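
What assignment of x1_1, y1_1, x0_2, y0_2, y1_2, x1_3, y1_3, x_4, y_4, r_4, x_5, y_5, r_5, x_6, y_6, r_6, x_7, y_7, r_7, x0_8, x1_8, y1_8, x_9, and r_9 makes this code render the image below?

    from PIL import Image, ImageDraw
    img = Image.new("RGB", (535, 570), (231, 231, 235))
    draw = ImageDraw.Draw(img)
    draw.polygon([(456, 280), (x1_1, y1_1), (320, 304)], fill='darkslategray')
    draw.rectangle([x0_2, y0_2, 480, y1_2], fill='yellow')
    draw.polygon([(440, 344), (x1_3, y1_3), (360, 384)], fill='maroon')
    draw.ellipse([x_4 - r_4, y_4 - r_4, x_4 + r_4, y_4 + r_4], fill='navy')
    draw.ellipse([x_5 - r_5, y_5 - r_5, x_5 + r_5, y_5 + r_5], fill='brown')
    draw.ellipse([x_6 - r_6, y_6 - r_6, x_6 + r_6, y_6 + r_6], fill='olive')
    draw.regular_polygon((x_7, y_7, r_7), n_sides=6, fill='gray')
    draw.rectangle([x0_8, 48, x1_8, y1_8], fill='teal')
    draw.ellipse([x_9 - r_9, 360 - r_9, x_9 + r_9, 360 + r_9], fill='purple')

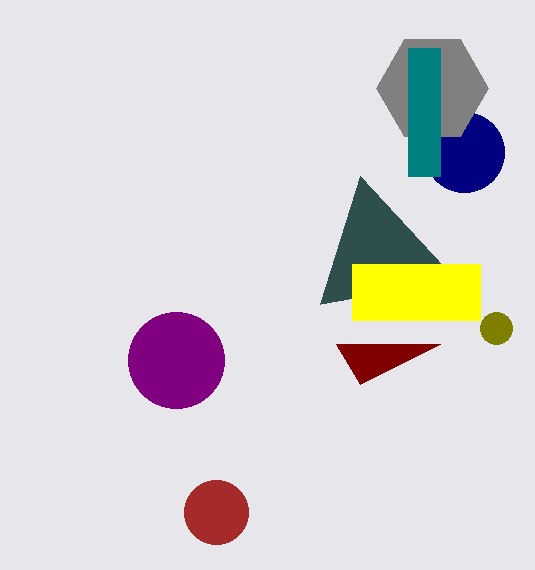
x1_1 = 360
y1_1 = 176
x0_2 = 352
y0_2 = 264
y1_2 = 320
x1_3 = 336
y1_3 = 344
x_4 = 464
y_4 = 152
r_4 = 40
x_5 = 216
y_5 = 512
r_5 = 32
x_6 = 496
y_6 = 328
r_6 = 16
x_7 = 432
y_7 = 88
r_7 = 56
x0_8 = 408
x1_8 = 440
y1_8 = 176
x_9 = 176
r_9 = 48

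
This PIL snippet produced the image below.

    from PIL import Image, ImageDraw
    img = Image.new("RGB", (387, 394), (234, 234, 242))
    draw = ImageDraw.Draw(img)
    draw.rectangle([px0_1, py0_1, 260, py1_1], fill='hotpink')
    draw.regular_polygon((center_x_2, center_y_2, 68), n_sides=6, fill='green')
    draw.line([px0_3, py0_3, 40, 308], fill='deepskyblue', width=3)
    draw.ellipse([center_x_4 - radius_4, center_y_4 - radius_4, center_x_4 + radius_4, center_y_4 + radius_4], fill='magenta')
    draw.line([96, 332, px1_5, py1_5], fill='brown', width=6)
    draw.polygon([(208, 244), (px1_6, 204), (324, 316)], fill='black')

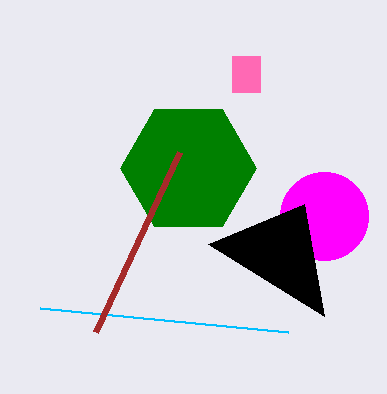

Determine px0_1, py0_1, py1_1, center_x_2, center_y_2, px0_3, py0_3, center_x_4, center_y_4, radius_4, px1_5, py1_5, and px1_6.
px0_1 = 232
py0_1 = 56
py1_1 = 92
center_x_2 = 188
center_y_2 = 168
px0_3 = 288
py0_3 = 332
center_x_4 = 324
center_y_4 = 216
radius_4 = 44
px1_5 = 180
py1_5 = 152
px1_6 = 304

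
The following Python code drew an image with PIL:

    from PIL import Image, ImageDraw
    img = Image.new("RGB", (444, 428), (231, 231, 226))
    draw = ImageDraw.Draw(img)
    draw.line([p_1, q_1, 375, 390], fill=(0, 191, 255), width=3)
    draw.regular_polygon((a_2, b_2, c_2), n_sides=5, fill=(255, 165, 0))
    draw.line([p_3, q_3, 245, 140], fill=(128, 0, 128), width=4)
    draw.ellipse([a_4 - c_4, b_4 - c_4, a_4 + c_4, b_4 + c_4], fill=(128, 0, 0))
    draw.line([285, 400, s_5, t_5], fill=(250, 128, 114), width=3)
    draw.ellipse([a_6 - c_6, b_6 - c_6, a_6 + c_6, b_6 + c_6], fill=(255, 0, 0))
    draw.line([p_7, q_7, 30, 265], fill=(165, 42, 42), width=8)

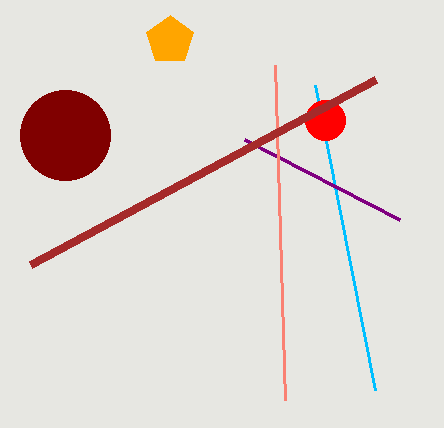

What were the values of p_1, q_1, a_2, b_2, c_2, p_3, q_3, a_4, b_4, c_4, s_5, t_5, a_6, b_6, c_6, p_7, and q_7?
p_1 = 315, q_1 = 85, a_2 = 170, b_2 = 40, c_2 = 25, p_3 = 400, q_3 = 220, a_4 = 65, b_4 = 135, c_4 = 45, s_5 = 275, t_5 = 65, a_6 = 325, b_6 = 120, c_6 = 20, p_7 = 375, q_7 = 80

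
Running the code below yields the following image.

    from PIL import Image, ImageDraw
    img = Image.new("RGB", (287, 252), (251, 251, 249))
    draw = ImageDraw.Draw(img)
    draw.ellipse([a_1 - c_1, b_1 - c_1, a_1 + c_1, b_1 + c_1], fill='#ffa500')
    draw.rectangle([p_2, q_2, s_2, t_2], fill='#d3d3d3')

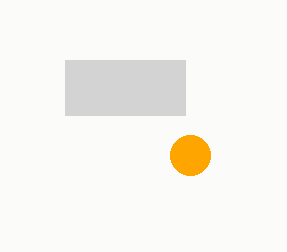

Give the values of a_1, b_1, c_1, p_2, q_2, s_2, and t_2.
a_1 = 190; b_1 = 155; c_1 = 20; p_2 = 65; q_2 = 60; s_2 = 185; t_2 = 115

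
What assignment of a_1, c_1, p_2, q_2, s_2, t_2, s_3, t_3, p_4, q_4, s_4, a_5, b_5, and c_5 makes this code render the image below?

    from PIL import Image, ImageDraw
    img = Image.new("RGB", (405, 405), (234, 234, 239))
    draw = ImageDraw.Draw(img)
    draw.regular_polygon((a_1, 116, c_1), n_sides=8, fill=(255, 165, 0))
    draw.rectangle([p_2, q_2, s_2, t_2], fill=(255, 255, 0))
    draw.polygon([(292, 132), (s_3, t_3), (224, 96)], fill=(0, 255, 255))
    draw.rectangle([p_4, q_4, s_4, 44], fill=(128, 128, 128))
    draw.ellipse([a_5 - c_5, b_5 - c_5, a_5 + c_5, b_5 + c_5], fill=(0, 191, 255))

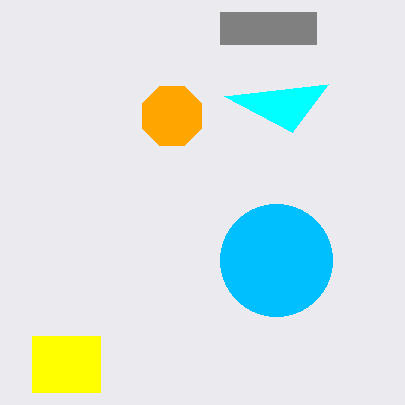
a_1 = 172, c_1 = 32, p_2 = 32, q_2 = 336, s_2 = 100, t_2 = 392, s_3 = 328, t_3 = 84, p_4 = 220, q_4 = 12, s_4 = 316, a_5 = 276, b_5 = 260, c_5 = 56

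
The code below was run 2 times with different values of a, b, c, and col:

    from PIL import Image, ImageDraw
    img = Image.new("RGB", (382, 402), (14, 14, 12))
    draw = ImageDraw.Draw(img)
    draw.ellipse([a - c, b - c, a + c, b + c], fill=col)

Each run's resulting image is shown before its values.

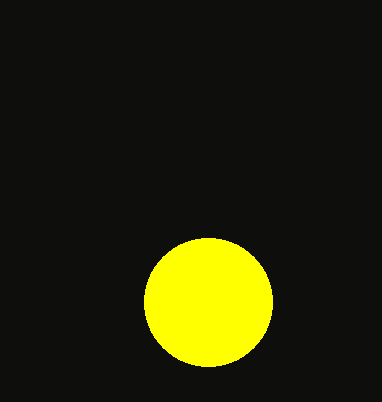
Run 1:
a = 208; b = 302; c = 64; col = 'yellow'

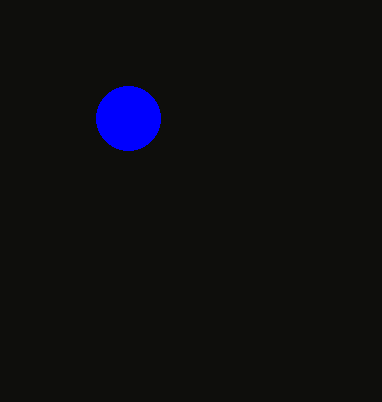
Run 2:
a = 128; b = 118; c = 32; col = 'blue'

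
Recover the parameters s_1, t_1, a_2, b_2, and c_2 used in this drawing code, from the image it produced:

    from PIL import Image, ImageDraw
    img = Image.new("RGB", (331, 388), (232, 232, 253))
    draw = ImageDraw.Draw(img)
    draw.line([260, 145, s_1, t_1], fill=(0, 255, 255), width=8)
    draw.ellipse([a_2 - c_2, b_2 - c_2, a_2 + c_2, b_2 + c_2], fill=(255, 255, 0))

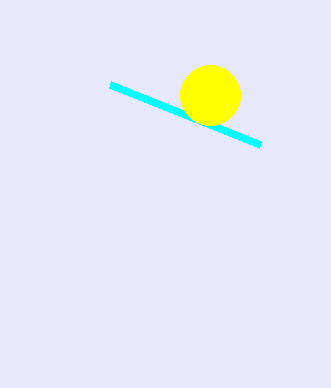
s_1 = 110, t_1 = 85, a_2 = 210, b_2 = 95, c_2 = 30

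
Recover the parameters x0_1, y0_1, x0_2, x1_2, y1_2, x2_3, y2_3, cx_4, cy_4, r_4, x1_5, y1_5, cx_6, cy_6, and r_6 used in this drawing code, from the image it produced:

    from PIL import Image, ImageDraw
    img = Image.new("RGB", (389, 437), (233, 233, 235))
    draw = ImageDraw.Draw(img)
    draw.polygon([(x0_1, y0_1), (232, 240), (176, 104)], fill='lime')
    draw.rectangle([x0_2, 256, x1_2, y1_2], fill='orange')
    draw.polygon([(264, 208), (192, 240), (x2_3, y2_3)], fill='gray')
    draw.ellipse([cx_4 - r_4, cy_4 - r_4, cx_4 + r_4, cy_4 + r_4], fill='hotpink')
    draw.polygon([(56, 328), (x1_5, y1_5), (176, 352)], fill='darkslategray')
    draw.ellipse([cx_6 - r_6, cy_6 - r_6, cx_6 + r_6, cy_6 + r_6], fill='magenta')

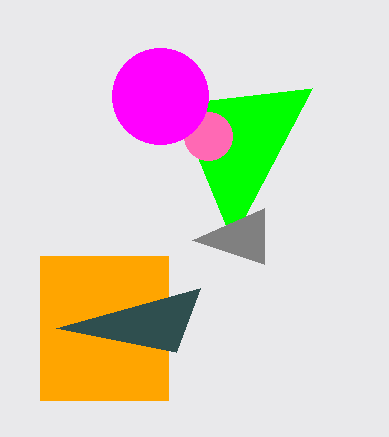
x0_1 = 312
y0_1 = 88
x0_2 = 40
x1_2 = 168
y1_2 = 400
x2_3 = 264
y2_3 = 264
cx_4 = 208
cy_4 = 136
r_4 = 24
x1_5 = 200
y1_5 = 288
cx_6 = 160
cy_6 = 96
r_6 = 48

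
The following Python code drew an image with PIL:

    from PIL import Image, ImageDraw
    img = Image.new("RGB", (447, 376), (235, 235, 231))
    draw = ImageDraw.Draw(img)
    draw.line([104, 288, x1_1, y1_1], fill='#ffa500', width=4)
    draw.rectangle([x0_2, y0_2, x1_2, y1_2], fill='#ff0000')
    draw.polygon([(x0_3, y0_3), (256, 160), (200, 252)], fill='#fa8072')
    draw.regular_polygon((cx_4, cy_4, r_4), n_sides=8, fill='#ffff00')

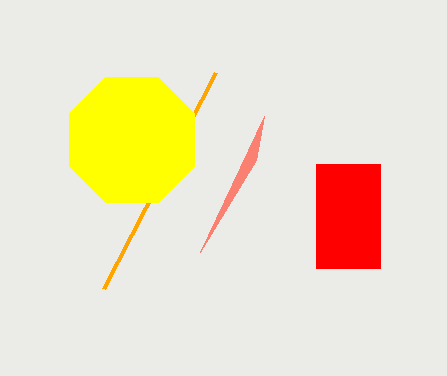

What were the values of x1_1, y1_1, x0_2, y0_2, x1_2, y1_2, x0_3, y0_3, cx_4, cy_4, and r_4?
x1_1 = 216; y1_1 = 72; x0_2 = 316; y0_2 = 164; x1_2 = 380; y1_2 = 268; x0_3 = 264; y0_3 = 116; cx_4 = 132; cy_4 = 140; r_4 = 68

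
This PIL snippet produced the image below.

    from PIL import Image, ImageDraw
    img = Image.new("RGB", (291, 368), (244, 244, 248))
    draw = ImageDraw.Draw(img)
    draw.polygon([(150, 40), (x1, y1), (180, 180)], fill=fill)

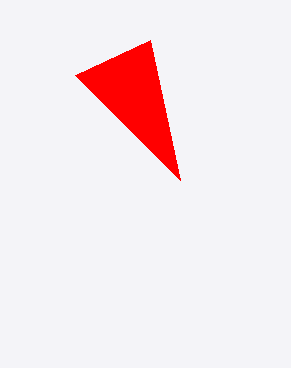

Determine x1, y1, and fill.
x1 = 75, y1 = 75, fill = 'red'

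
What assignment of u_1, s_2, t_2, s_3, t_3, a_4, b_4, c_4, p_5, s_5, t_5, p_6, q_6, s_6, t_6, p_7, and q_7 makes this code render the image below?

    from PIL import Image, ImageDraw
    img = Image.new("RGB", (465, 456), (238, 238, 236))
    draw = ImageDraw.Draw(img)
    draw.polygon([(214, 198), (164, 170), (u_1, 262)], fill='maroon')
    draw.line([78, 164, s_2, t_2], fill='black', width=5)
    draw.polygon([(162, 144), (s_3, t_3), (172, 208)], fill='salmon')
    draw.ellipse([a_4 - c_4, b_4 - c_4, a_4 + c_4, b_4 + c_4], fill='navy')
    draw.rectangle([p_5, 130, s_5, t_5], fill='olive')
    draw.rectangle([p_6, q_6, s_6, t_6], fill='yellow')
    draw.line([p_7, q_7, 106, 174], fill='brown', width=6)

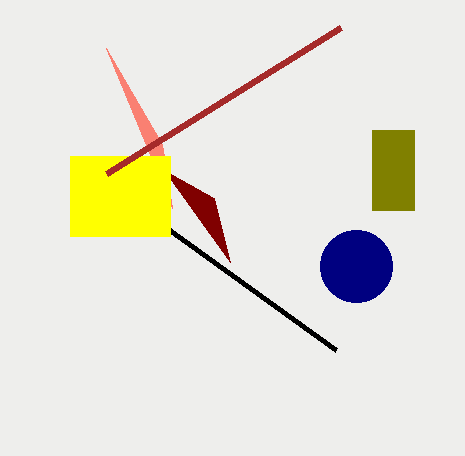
u_1 = 230; s_2 = 336; t_2 = 350; s_3 = 106; t_3 = 48; a_4 = 356; b_4 = 266; c_4 = 36; p_5 = 372; s_5 = 414; t_5 = 210; p_6 = 70; q_6 = 156; s_6 = 170; t_6 = 236; p_7 = 340; q_7 = 28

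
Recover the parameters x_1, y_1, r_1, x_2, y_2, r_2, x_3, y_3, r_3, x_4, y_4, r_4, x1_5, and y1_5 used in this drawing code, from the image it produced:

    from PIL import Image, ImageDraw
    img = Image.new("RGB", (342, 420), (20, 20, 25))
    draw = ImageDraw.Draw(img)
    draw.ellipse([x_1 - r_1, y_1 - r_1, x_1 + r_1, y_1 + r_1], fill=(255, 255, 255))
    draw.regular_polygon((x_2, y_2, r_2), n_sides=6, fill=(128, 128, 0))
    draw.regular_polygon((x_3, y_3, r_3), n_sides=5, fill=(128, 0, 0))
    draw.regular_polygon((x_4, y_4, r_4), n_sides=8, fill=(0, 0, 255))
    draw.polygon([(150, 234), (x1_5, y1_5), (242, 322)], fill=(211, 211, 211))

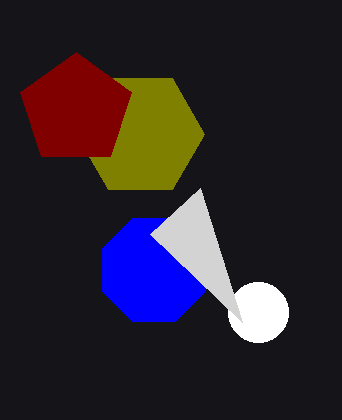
x_1 = 258; y_1 = 312; r_1 = 30; x_2 = 140; y_2 = 134; r_2 = 64; x_3 = 76; y_3 = 110; r_3 = 58; x_4 = 154; y_4 = 270; r_4 = 56; x1_5 = 200; y1_5 = 188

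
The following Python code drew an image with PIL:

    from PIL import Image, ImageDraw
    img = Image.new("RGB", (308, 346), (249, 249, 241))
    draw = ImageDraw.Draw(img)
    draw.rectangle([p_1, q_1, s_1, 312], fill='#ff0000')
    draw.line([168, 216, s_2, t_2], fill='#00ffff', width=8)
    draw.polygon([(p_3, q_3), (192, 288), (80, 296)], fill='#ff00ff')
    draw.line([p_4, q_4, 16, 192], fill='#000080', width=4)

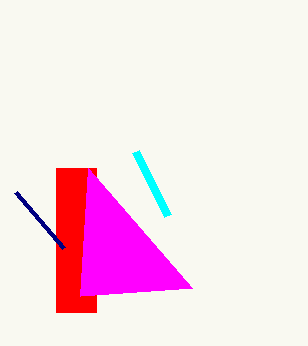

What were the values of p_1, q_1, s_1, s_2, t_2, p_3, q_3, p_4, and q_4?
p_1 = 56, q_1 = 168, s_1 = 96, s_2 = 136, t_2 = 152, p_3 = 88, q_3 = 168, p_4 = 64, q_4 = 248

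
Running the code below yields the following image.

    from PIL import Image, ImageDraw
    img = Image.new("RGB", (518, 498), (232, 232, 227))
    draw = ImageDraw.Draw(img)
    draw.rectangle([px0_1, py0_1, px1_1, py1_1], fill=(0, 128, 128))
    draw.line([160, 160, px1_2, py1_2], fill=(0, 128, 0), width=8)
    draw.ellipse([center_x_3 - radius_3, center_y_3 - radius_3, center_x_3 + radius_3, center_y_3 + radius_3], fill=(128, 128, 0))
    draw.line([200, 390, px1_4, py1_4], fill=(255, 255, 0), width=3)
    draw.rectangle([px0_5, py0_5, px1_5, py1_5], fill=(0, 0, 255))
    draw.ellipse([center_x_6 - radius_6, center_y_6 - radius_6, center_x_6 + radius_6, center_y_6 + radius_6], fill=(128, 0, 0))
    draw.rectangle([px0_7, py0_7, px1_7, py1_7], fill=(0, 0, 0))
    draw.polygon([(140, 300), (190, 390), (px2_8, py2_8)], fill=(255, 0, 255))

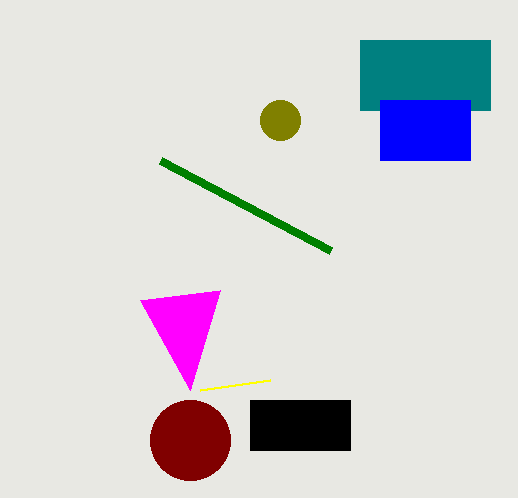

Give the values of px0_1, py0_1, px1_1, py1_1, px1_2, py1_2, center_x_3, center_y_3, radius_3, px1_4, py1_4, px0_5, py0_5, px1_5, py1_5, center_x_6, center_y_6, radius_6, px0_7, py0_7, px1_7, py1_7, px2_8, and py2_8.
px0_1 = 360, py0_1 = 40, px1_1 = 490, py1_1 = 110, px1_2 = 330, py1_2 = 250, center_x_3 = 280, center_y_3 = 120, radius_3 = 20, px1_4 = 270, py1_4 = 380, px0_5 = 380, py0_5 = 100, px1_5 = 470, py1_5 = 160, center_x_6 = 190, center_y_6 = 440, radius_6 = 40, px0_7 = 250, py0_7 = 400, px1_7 = 350, py1_7 = 450, px2_8 = 220, py2_8 = 290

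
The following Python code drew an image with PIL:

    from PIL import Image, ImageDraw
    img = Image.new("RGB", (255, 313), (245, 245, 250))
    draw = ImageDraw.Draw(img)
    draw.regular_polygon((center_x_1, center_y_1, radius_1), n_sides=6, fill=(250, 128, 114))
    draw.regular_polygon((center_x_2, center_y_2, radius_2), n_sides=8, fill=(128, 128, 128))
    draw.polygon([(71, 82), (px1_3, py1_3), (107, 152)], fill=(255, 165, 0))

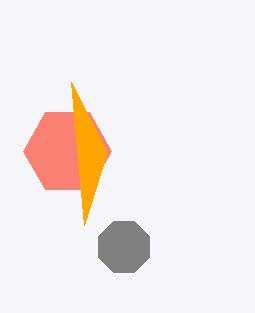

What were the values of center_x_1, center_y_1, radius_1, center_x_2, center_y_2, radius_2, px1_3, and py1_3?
center_x_1 = 67, center_y_1 = 151, radius_1 = 44, center_x_2 = 124, center_y_2 = 247, radius_2 = 28, px1_3 = 84, py1_3 = 225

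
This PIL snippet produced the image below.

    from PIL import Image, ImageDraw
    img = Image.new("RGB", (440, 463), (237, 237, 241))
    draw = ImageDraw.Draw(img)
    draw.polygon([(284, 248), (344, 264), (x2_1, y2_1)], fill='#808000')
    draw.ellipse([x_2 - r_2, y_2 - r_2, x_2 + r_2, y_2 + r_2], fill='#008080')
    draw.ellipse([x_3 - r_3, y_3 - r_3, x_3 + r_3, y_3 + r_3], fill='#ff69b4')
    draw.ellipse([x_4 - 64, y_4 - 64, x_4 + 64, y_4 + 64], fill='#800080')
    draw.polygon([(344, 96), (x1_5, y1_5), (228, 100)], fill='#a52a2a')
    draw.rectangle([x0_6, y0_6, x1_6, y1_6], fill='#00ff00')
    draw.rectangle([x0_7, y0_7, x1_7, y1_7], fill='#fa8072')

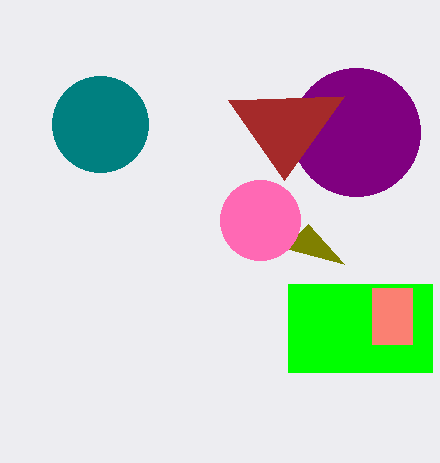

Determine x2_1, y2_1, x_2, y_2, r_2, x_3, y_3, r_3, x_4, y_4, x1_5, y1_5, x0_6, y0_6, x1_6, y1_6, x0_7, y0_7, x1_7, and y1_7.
x2_1 = 308
y2_1 = 224
x_2 = 100
y_2 = 124
r_2 = 48
x_3 = 260
y_3 = 220
r_3 = 40
x_4 = 356
y_4 = 132
x1_5 = 284
y1_5 = 180
x0_6 = 288
y0_6 = 284
x1_6 = 432
y1_6 = 372
x0_7 = 372
y0_7 = 288
x1_7 = 412
y1_7 = 344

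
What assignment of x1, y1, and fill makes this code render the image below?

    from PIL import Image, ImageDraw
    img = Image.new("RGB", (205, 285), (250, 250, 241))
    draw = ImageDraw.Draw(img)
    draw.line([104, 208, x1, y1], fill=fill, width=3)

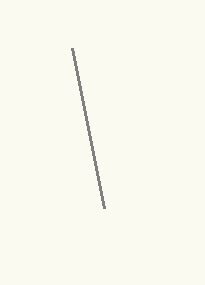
x1 = 72; y1 = 48; fill = 'gray'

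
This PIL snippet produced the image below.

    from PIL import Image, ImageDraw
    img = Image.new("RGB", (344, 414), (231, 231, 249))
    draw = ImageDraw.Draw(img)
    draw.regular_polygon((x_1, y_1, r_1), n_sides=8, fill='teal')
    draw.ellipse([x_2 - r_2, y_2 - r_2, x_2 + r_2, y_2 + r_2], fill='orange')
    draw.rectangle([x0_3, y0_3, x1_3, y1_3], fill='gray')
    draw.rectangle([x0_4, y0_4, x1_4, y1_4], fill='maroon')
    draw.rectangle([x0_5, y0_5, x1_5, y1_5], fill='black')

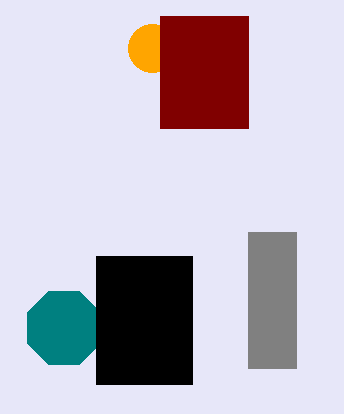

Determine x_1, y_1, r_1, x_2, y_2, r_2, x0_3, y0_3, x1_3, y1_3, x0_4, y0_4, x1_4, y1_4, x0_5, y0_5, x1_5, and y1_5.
x_1 = 64, y_1 = 328, r_1 = 40, x_2 = 152, y_2 = 48, r_2 = 24, x0_3 = 248, y0_3 = 232, x1_3 = 296, y1_3 = 368, x0_4 = 160, y0_4 = 16, x1_4 = 248, y1_4 = 128, x0_5 = 96, y0_5 = 256, x1_5 = 192, y1_5 = 384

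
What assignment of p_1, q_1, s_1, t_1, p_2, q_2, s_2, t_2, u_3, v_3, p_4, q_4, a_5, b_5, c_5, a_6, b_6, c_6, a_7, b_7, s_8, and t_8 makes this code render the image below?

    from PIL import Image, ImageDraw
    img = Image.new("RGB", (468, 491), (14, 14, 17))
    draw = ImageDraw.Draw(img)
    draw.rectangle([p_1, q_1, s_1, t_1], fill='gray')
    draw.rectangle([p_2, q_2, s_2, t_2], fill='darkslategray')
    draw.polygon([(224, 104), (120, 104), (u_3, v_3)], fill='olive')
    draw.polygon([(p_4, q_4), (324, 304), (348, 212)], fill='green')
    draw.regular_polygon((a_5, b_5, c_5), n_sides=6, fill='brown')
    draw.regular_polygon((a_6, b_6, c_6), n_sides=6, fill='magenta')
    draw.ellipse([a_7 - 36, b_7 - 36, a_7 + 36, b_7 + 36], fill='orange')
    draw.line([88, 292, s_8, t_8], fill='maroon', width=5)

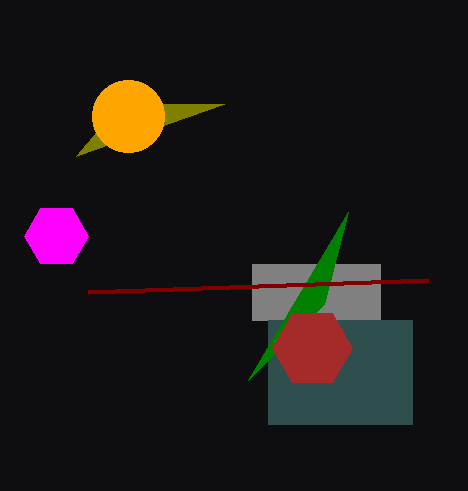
p_1 = 252
q_1 = 264
s_1 = 380
t_1 = 320
p_2 = 268
q_2 = 320
s_2 = 412
t_2 = 424
u_3 = 76
v_3 = 156
p_4 = 248
q_4 = 380
a_5 = 312
b_5 = 348
c_5 = 40
a_6 = 56
b_6 = 236
c_6 = 32
a_7 = 128
b_7 = 116
s_8 = 428
t_8 = 280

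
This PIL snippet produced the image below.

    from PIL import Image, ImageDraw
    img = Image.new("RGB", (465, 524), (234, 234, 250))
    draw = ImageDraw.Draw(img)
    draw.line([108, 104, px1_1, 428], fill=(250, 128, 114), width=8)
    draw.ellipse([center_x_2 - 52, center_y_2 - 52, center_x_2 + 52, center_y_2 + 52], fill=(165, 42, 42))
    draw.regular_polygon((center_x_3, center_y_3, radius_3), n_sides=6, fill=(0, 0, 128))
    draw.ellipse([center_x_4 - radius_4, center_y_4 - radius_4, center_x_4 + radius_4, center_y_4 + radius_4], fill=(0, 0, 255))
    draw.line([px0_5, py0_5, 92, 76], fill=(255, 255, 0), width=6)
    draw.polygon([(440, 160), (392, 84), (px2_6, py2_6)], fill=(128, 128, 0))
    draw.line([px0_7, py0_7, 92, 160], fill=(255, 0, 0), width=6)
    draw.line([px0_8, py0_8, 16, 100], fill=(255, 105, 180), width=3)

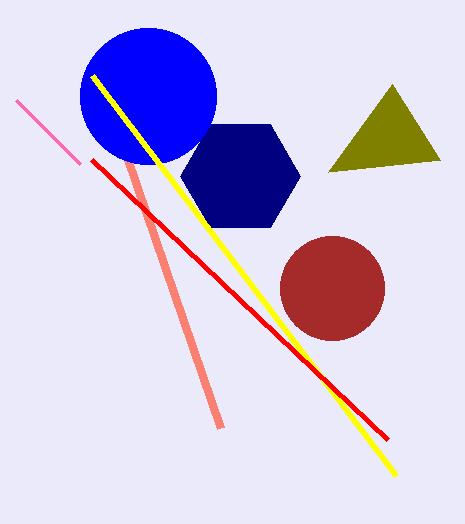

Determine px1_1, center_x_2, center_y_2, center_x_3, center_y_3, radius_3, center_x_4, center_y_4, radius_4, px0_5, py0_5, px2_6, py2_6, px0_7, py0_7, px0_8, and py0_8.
px1_1 = 220
center_x_2 = 332
center_y_2 = 288
center_x_3 = 240
center_y_3 = 176
radius_3 = 60
center_x_4 = 148
center_y_4 = 96
radius_4 = 68
px0_5 = 396
py0_5 = 476
px2_6 = 328
py2_6 = 172
px0_7 = 388
py0_7 = 440
px0_8 = 80
py0_8 = 164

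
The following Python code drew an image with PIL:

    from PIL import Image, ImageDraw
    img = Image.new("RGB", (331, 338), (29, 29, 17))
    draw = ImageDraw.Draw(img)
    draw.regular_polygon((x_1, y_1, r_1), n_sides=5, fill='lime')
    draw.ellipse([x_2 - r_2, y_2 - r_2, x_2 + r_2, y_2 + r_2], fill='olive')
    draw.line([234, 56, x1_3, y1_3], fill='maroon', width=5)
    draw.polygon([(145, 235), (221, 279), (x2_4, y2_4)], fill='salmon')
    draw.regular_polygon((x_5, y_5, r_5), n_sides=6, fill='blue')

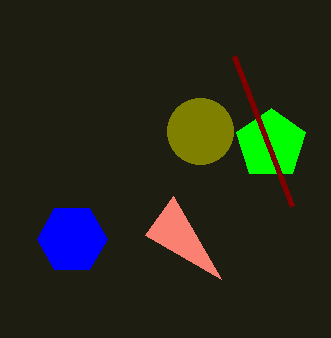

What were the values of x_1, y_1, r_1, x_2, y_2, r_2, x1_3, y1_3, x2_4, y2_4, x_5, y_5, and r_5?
x_1 = 271; y_1 = 144; r_1 = 36; x_2 = 200; y_2 = 131; r_2 = 33; x1_3 = 292; y1_3 = 206; x2_4 = 173; y2_4 = 196; x_5 = 72; y_5 = 239; r_5 = 35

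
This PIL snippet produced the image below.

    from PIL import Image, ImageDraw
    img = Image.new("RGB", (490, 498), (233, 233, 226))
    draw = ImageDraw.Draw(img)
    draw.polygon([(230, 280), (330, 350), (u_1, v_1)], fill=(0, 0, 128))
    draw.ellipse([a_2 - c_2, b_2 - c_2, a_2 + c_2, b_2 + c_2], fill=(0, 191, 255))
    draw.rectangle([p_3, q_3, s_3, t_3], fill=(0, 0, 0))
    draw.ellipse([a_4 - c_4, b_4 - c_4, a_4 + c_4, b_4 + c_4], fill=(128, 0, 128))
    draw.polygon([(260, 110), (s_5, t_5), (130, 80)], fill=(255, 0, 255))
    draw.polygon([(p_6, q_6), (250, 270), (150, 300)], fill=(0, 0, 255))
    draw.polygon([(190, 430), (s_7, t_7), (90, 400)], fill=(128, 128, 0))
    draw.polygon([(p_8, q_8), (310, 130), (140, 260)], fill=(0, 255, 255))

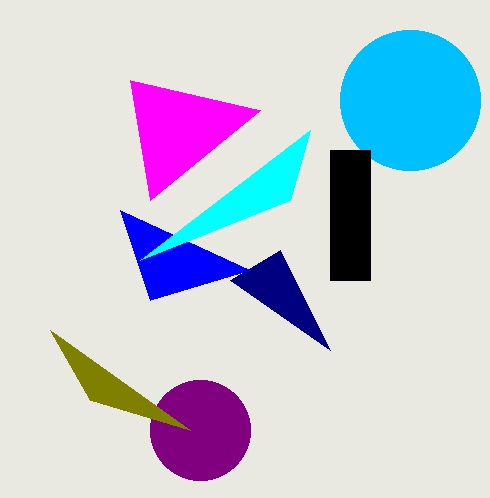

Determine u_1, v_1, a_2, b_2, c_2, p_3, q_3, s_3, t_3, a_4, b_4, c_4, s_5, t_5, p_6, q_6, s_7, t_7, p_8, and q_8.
u_1 = 280
v_1 = 250
a_2 = 410
b_2 = 100
c_2 = 70
p_3 = 330
q_3 = 150
s_3 = 370
t_3 = 280
a_4 = 200
b_4 = 430
c_4 = 50
s_5 = 150
t_5 = 200
p_6 = 120
q_6 = 210
s_7 = 50
t_7 = 330
p_8 = 290
q_8 = 200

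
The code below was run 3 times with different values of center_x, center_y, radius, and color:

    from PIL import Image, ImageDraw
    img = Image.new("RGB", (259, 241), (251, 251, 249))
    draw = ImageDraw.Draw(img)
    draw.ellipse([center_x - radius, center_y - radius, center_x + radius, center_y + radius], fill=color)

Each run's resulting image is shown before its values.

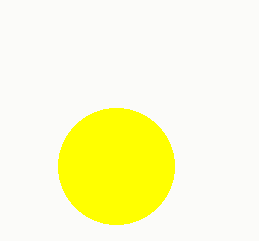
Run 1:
center_x = 116; center_y = 166; radius = 58; color = 'yellow'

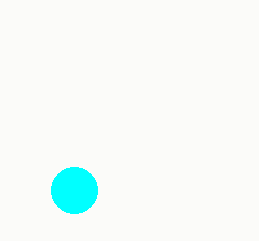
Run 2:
center_x = 74, center_y = 190, radius = 23, color = 'cyan'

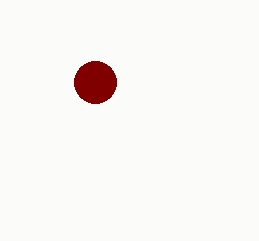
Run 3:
center_x = 95; center_y = 82; radius = 21; color = 'maroon'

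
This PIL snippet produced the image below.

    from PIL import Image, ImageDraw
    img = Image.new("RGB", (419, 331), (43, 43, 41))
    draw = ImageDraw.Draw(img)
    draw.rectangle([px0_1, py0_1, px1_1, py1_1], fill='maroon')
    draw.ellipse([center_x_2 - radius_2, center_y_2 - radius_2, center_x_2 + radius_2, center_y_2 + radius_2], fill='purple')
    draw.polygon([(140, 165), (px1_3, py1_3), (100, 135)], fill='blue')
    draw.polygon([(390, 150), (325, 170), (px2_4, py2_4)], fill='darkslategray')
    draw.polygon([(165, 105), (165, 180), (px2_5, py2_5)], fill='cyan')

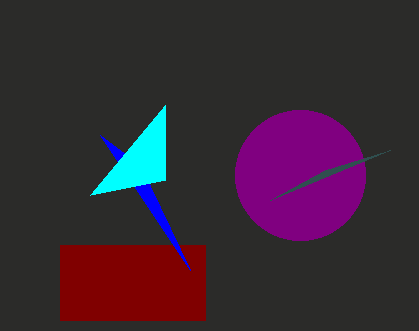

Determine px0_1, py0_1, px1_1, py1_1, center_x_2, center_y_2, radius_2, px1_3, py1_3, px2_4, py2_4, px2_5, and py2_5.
px0_1 = 60; py0_1 = 245; px1_1 = 205; py1_1 = 320; center_x_2 = 300; center_y_2 = 175; radius_2 = 65; px1_3 = 190; py1_3 = 270; px2_4 = 270; py2_4 = 200; px2_5 = 90; py2_5 = 195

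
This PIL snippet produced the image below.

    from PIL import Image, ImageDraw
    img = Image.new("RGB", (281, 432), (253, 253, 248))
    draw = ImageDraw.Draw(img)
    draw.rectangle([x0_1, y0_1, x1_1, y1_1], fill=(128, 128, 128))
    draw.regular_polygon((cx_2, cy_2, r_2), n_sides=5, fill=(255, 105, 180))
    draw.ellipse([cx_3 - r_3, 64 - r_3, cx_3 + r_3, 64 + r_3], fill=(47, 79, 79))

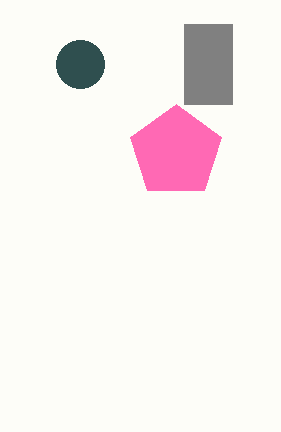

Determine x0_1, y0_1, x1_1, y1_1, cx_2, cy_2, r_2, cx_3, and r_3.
x0_1 = 184; y0_1 = 24; x1_1 = 232; y1_1 = 104; cx_2 = 176; cy_2 = 152; r_2 = 48; cx_3 = 80; r_3 = 24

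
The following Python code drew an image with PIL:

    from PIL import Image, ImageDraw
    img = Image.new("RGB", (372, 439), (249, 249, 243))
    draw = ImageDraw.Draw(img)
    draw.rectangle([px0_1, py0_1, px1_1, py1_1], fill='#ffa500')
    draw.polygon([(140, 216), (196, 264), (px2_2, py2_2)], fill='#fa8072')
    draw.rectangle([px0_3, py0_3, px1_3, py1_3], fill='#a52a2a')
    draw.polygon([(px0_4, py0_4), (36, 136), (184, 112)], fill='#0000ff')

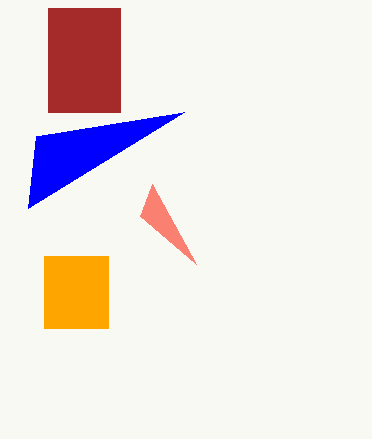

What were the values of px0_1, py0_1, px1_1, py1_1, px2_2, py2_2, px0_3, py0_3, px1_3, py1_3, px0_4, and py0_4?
px0_1 = 44; py0_1 = 256; px1_1 = 108; py1_1 = 328; px2_2 = 152; py2_2 = 184; px0_3 = 48; py0_3 = 8; px1_3 = 120; py1_3 = 112; px0_4 = 28; py0_4 = 208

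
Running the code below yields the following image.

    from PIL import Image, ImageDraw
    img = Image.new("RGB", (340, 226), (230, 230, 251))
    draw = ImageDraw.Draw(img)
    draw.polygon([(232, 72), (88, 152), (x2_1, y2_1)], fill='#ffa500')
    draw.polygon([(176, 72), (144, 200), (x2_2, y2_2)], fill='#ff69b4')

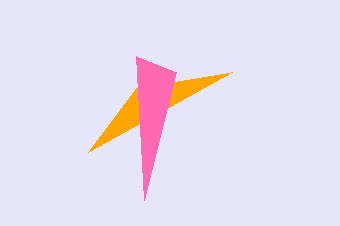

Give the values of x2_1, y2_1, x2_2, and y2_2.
x2_1 = 136; y2_1 = 88; x2_2 = 136; y2_2 = 56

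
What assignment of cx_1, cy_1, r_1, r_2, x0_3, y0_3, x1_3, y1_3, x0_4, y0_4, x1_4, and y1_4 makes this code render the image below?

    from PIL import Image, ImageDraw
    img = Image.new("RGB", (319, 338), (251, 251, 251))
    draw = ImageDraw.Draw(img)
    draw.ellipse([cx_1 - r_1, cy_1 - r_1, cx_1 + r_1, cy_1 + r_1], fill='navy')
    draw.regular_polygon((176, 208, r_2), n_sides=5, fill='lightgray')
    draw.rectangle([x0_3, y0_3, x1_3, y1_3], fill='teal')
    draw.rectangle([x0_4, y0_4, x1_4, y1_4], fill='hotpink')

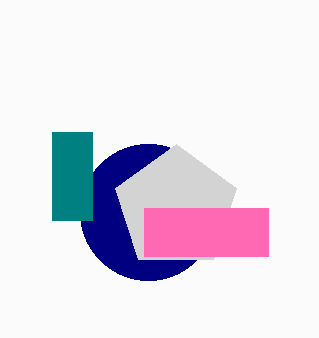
cx_1 = 148, cy_1 = 212, r_1 = 68, r_2 = 64, x0_3 = 52, y0_3 = 132, x1_3 = 92, y1_3 = 220, x0_4 = 144, y0_4 = 208, x1_4 = 268, y1_4 = 256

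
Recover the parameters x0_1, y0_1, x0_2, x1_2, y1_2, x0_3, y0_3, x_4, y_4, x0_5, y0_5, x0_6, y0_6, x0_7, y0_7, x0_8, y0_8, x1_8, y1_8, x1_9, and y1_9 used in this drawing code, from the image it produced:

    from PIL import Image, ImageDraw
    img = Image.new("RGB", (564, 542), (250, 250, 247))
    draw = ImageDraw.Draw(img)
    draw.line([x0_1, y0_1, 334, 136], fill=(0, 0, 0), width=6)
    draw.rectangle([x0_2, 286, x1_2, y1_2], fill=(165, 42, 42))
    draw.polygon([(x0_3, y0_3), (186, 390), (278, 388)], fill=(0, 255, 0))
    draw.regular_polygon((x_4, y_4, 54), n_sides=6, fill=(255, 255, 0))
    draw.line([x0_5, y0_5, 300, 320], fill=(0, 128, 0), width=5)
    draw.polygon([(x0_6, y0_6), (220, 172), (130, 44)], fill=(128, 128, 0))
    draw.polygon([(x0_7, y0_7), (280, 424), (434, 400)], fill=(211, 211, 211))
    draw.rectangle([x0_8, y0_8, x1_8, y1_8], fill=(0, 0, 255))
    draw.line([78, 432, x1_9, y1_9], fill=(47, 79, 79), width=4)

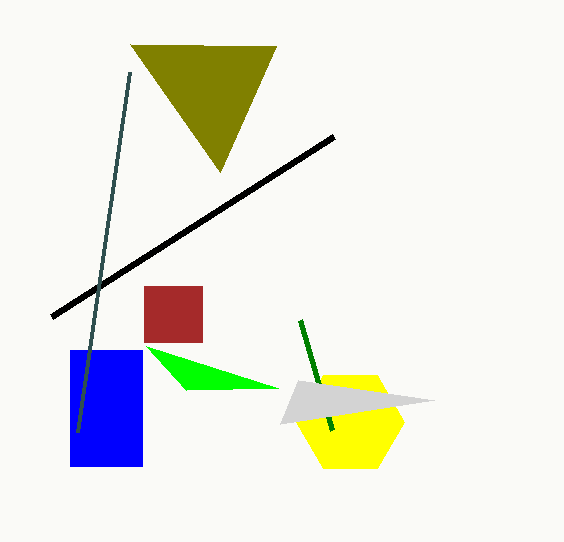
x0_1 = 52
y0_1 = 316
x0_2 = 144
x1_2 = 202
y1_2 = 342
x0_3 = 146
y0_3 = 346
x_4 = 350
y_4 = 422
x0_5 = 332
y0_5 = 430
x0_6 = 276
y0_6 = 46
x0_7 = 298
y0_7 = 380
x0_8 = 70
y0_8 = 350
x1_8 = 142
y1_8 = 466
x1_9 = 130
y1_9 = 72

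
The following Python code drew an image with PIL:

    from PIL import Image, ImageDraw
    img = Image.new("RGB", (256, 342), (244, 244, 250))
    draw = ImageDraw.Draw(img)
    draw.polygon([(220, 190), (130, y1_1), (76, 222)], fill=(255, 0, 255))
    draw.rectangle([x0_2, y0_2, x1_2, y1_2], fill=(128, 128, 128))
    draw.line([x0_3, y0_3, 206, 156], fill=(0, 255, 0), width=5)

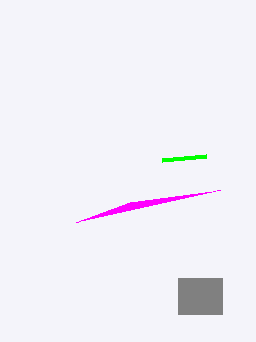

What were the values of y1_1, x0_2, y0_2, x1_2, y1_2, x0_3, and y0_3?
y1_1 = 202; x0_2 = 178; y0_2 = 278; x1_2 = 222; y1_2 = 314; x0_3 = 162; y0_3 = 160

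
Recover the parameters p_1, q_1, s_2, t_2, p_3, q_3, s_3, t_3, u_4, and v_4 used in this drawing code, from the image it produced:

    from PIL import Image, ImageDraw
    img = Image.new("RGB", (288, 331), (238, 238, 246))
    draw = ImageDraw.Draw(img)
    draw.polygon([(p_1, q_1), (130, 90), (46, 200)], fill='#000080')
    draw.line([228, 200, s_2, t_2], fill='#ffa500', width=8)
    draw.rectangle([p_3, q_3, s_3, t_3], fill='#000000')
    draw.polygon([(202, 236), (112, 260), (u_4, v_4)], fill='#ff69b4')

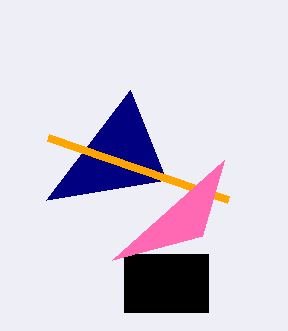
p_1 = 166; q_1 = 180; s_2 = 48; t_2 = 138; p_3 = 124; q_3 = 254; s_3 = 208; t_3 = 312; u_4 = 224; v_4 = 160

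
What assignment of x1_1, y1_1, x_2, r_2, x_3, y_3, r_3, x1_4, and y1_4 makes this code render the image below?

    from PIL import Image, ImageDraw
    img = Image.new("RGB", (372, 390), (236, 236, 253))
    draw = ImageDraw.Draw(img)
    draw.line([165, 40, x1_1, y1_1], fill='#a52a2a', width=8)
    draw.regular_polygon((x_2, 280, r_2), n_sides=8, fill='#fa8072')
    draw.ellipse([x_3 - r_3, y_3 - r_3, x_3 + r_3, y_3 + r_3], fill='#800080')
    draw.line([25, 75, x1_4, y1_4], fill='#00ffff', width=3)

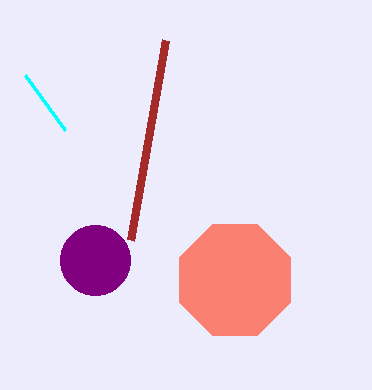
x1_1 = 130; y1_1 = 240; x_2 = 235; r_2 = 60; x_3 = 95; y_3 = 260; r_3 = 35; x1_4 = 65; y1_4 = 130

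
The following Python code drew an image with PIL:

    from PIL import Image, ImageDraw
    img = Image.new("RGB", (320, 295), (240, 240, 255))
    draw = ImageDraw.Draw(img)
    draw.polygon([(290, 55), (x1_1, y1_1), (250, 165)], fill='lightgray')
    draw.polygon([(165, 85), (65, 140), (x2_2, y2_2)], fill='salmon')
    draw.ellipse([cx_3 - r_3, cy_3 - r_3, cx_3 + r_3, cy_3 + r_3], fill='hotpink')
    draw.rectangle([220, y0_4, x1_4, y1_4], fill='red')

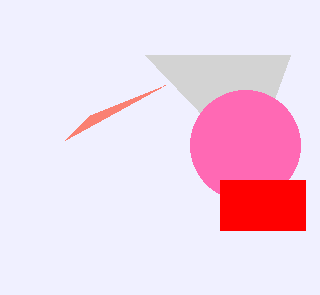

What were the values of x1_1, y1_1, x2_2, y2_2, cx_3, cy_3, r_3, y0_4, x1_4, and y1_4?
x1_1 = 145
y1_1 = 55
x2_2 = 90
y2_2 = 115
cx_3 = 245
cy_3 = 145
r_3 = 55
y0_4 = 180
x1_4 = 305
y1_4 = 230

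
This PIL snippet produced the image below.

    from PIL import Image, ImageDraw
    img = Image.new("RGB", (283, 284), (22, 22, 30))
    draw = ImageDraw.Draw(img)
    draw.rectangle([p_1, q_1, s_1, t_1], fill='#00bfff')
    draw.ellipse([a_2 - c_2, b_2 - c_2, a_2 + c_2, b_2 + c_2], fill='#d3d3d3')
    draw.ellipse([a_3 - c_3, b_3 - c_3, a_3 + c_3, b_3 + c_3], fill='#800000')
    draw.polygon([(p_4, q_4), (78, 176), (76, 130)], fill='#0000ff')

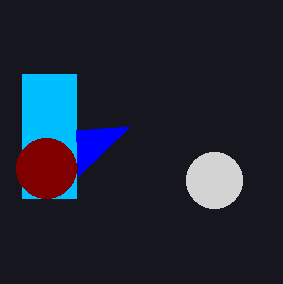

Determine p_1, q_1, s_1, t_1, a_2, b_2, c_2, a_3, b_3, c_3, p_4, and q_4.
p_1 = 22, q_1 = 74, s_1 = 76, t_1 = 198, a_2 = 214, b_2 = 180, c_2 = 28, a_3 = 46, b_3 = 168, c_3 = 30, p_4 = 130, q_4 = 126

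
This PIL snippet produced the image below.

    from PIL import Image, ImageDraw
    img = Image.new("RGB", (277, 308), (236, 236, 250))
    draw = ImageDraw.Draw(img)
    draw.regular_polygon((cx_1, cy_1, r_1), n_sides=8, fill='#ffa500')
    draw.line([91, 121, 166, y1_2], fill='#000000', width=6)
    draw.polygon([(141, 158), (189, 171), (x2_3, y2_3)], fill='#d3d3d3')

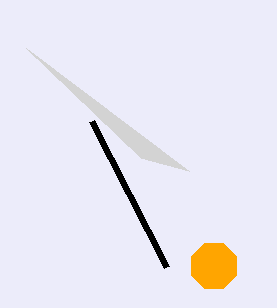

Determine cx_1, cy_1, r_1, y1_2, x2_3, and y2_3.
cx_1 = 214, cy_1 = 266, r_1 = 24, y1_2 = 267, x2_3 = 26, y2_3 = 48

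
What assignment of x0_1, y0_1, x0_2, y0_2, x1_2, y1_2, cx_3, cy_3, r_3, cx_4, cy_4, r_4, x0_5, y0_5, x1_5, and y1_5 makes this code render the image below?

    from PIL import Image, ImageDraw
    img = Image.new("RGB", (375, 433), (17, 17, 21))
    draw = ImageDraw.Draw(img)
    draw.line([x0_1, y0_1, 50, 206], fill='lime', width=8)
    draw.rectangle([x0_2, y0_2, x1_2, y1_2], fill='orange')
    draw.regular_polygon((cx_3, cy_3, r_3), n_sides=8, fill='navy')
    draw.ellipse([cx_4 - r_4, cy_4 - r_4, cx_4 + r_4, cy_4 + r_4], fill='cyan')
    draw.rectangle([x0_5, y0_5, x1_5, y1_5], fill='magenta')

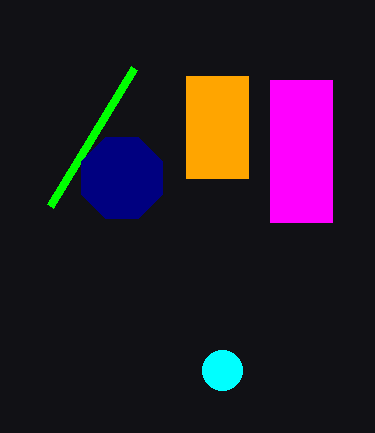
x0_1 = 134
y0_1 = 68
x0_2 = 186
y0_2 = 76
x1_2 = 248
y1_2 = 178
cx_3 = 122
cy_3 = 178
r_3 = 44
cx_4 = 222
cy_4 = 370
r_4 = 20
x0_5 = 270
y0_5 = 80
x1_5 = 332
y1_5 = 222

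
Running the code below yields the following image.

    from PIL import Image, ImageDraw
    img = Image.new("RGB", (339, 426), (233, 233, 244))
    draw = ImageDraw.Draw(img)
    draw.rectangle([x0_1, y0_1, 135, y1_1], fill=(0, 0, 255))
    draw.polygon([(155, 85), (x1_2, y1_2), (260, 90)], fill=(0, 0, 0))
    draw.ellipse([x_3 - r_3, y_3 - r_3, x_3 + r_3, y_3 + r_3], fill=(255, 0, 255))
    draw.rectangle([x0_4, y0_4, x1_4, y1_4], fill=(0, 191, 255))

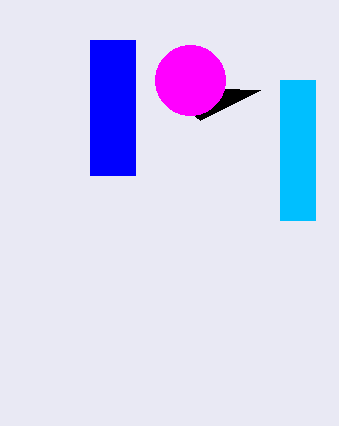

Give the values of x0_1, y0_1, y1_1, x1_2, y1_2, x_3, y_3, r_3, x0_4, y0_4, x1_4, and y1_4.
x0_1 = 90; y0_1 = 40; y1_1 = 175; x1_2 = 200; y1_2 = 120; x_3 = 190; y_3 = 80; r_3 = 35; x0_4 = 280; y0_4 = 80; x1_4 = 315; y1_4 = 220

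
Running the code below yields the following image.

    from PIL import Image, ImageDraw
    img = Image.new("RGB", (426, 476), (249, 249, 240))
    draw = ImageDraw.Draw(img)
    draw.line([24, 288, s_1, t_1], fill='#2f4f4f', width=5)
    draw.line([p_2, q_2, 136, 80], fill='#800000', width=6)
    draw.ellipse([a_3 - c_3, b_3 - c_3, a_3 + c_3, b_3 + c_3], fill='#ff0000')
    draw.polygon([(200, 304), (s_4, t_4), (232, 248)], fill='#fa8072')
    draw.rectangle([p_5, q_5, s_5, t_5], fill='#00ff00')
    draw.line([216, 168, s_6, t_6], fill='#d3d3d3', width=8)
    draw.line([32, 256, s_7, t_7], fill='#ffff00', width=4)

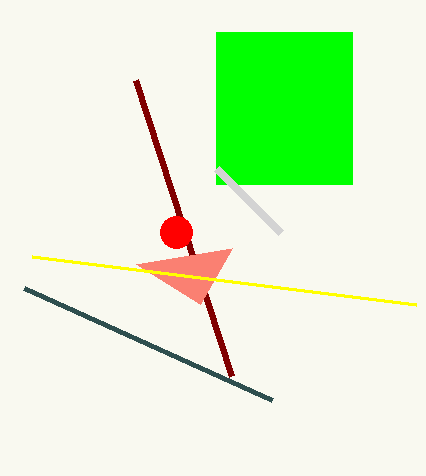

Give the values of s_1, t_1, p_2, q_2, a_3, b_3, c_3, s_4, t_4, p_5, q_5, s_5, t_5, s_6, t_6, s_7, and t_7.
s_1 = 272; t_1 = 400; p_2 = 232; q_2 = 376; a_3 = 176; b_3 = 232; c_3 = 16; s_4 = 136; t_4 = 264; p_5 = 216; q_5 = 32; s_5 = 352; t_5 = 184; s_6 = 280; t_6 = 232; s_7 = 416; t_7 = 304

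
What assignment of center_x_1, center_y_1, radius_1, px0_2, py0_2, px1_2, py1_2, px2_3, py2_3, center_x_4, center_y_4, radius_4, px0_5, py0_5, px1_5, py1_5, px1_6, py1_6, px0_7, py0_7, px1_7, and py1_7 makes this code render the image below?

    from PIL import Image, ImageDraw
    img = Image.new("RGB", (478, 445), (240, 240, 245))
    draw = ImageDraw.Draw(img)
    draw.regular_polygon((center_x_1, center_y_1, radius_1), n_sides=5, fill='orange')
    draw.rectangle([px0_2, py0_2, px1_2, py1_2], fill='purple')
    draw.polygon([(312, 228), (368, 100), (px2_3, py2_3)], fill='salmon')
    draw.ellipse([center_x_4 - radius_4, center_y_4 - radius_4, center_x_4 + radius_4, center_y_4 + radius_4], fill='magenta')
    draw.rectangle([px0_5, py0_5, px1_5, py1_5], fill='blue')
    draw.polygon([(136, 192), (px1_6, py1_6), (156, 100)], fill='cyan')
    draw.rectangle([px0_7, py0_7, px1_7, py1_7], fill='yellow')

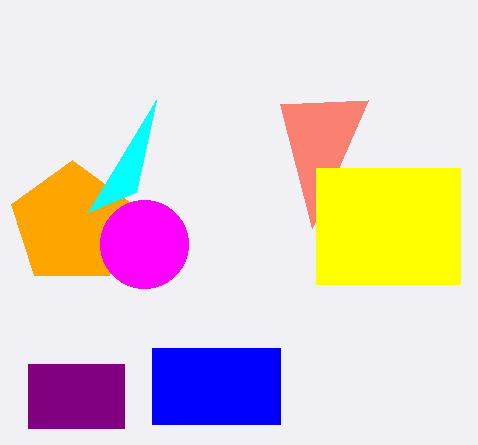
center_x_1 = 72; center_y_1 = 224; radius_1 = 64; px0_2 = 28; py0_2 = 364; px1_2 = 124; py1_2 = 428; px2_3 = 280; py2_3 = 104; center_x_4 = 144; center_y_4 = 244; radius_4 = 44; px0_5 = 152; py0_5 = 348; px1_5 = 280; py1_5 = 424; px1_6 = 88; py1_6 = 212; px0_7 = 316; py0_7 = 168; px1_7 = 460; py1_7 = 284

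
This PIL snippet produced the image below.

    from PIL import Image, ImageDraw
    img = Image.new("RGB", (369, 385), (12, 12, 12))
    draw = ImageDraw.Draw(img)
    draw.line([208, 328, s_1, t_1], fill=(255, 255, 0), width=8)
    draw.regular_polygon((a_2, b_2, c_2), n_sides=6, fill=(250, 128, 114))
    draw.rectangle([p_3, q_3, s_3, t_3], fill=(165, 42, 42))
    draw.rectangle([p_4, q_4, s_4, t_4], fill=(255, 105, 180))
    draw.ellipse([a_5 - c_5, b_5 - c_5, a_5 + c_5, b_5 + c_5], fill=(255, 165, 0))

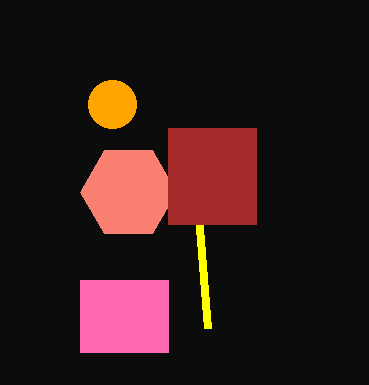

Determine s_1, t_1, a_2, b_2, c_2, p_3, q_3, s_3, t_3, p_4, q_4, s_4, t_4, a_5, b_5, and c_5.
s_1 = 192
t_1 = 128
a_2 = 128
b_2 = 192
c_2 = 48
p_3 = 168
q_3 = 128
s_3 = 256
t_3 = 224
p_4 = 80
q_4 = 280
s_4 = 168
t_4 = 352
a_5 = 112
b_5 = 104
c_5 = 24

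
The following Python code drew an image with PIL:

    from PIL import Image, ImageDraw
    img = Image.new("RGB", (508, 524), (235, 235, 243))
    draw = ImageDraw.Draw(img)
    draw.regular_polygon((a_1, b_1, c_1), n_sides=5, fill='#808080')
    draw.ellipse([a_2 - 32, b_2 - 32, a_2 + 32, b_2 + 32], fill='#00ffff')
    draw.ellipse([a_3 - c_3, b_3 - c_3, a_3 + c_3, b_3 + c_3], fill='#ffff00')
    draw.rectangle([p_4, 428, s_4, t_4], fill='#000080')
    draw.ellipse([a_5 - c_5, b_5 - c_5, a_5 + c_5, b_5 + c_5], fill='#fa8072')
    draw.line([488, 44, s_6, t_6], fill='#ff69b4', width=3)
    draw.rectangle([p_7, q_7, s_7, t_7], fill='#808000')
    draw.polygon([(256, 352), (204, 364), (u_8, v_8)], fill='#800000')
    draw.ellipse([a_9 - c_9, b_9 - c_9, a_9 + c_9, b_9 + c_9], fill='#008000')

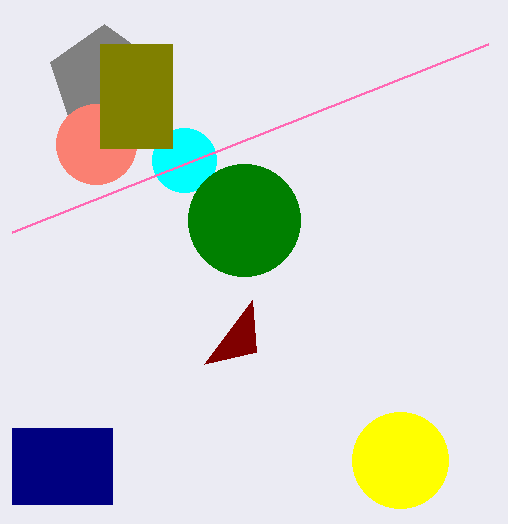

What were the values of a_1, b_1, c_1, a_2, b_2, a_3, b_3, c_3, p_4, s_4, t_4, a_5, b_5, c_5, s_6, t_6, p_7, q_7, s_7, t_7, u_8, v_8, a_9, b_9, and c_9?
a_1 = 104, b_1 = 80, c_1 = 56, a_2 = 184, b_2 = 160, a_3 = 400, b_3 = 460, c_3 = 48, p_4 = 12, s_4 = 112, t_4 = 504, a_5 = 96, b_5 = 144, c_5 = 40, s_6 = 12, t_6 = 232, p_7 = 100, q_7 = 44, s_7 = 172, t_7 = 148, u_8 = 252, v_8 = 300, a_9 = 244, b_9 = 220, c_9 = 56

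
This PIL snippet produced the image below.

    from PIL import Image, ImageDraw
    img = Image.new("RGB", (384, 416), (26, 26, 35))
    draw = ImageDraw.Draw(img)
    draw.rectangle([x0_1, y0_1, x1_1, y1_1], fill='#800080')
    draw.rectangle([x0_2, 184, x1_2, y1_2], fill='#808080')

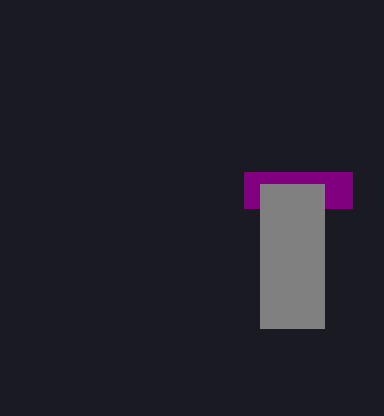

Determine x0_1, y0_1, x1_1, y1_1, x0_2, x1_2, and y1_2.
x0_1 = 244; y0_1 = 172; x1_1 = 352; y1_1 = 208; x0_2 = 260; x1_2 = 324; y1_2 = 328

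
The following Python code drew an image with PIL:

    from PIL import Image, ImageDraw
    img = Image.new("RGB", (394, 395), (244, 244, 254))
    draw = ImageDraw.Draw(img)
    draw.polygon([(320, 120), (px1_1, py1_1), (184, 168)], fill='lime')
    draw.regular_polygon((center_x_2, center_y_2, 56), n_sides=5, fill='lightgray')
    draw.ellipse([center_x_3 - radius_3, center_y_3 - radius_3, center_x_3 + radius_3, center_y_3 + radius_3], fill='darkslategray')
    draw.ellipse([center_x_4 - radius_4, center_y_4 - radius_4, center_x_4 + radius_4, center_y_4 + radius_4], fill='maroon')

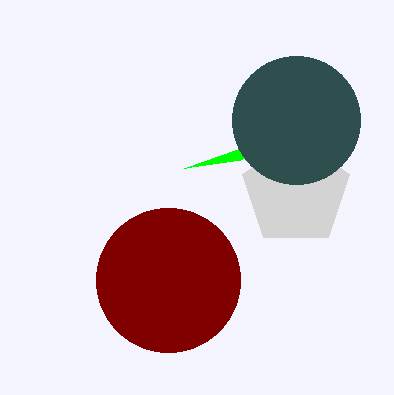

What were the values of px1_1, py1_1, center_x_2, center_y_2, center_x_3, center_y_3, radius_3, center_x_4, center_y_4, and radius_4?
px1_1 = 240; py1_1 = 160; center_x_2 = 296; center_y_2 = 192; center_x_3 = 296; center_y_3 = 120; radius_3 = 64; center_x_4 = 168; center_y_4 = 280; radius_4 = 72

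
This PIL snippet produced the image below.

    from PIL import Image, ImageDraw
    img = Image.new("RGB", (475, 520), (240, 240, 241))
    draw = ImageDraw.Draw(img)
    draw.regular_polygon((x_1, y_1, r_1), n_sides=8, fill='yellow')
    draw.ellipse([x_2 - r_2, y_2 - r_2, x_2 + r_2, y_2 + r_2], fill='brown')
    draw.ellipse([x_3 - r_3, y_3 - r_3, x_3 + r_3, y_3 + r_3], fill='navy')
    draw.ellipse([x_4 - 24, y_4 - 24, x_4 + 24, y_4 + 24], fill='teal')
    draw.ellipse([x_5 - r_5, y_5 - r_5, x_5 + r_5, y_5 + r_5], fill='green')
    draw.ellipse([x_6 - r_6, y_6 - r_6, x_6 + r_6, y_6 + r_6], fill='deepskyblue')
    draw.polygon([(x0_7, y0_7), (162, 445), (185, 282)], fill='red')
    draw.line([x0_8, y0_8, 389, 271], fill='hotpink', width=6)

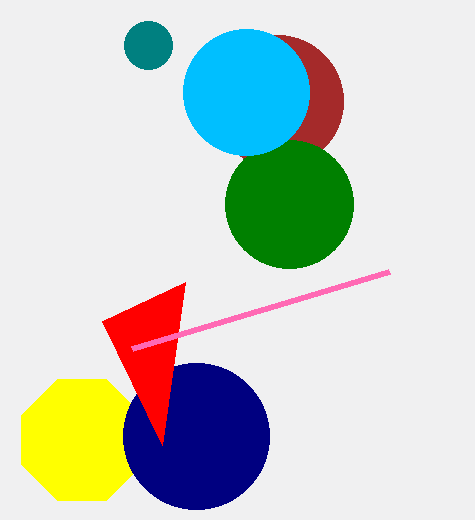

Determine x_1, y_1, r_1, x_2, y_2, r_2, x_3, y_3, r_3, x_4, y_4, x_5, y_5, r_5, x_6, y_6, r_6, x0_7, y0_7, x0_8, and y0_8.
x_1 = 82, y_1 = 440, r_1 = 65, x_2 = 277, y_2 = 101, r_2 = 66, x_3 = 196, y_3 = 436, r_3 = 73, x_4 = 148, y_4 = 45, x_5 = 289, y_5 = 204, r_5 = 64, x_6 = 246, y_6 = 92, r_6 = 63, x0_7 = 102, y0_7 = 321, x0_8 = 132, y0_8 = 348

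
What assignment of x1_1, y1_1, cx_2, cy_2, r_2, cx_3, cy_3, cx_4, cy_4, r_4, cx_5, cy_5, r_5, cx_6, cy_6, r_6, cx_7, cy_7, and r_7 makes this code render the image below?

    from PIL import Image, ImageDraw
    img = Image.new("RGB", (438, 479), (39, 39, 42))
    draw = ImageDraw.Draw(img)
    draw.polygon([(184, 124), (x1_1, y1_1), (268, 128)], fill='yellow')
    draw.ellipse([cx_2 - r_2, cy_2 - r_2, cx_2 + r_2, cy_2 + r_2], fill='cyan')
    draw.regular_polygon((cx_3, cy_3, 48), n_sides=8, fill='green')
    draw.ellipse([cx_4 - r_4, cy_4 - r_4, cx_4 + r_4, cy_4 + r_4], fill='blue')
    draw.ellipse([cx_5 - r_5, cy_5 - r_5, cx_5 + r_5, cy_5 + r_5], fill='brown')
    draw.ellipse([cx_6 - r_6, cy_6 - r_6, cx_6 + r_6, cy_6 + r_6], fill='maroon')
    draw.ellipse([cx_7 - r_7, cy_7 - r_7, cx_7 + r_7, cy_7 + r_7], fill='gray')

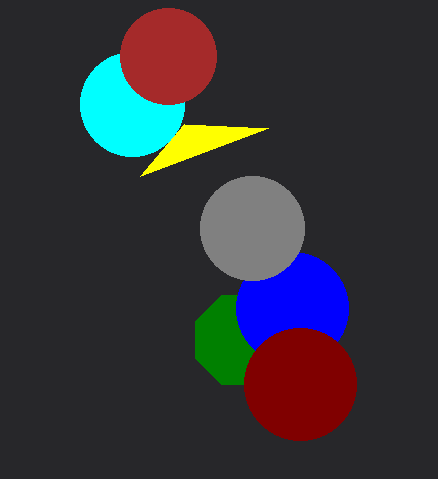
x1_1 = 140, y1_1 = 176, cx_2 = 132, cy_2 = 104, r_2 = 52, cx_3 = 240, cy_3 = 340, cx_4 = 292, cy_4 = 308, r_4 = 56, cx_5 = 168, cy_5 = 56, r_5 = 48, cx_6 = 300, cy_6 = 384, r_6 = 56, cx_7 = 252, cy_7 = 228, r_7 = 52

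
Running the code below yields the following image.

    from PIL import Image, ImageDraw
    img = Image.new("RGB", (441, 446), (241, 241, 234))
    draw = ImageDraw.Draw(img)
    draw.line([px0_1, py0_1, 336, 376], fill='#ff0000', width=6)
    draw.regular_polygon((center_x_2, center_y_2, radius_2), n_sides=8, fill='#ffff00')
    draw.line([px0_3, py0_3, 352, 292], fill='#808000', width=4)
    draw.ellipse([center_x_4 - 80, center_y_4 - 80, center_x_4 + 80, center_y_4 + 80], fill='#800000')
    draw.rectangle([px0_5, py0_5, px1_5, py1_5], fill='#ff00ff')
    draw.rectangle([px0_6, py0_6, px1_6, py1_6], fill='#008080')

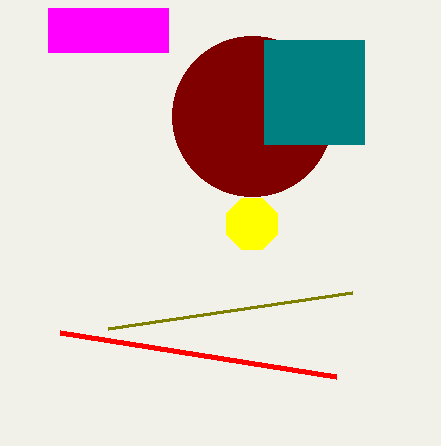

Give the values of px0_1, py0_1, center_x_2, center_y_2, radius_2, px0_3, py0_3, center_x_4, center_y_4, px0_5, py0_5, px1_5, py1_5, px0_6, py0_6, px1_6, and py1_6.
px0_1 = 60, py0_1 = 332, center_x_2 = 252, center_y_2 = 224, radius_2 = 28, px0_3 = 108, py0_3 = 328, center_x_4 = 252, center_y_4 = 116, px0_5 = 48, py0_5 = 8, px1_5 = 168, py1_5 = 52, px0_6 = 264, py0_6 = 40, px1_6 = 364, py1_6 = 144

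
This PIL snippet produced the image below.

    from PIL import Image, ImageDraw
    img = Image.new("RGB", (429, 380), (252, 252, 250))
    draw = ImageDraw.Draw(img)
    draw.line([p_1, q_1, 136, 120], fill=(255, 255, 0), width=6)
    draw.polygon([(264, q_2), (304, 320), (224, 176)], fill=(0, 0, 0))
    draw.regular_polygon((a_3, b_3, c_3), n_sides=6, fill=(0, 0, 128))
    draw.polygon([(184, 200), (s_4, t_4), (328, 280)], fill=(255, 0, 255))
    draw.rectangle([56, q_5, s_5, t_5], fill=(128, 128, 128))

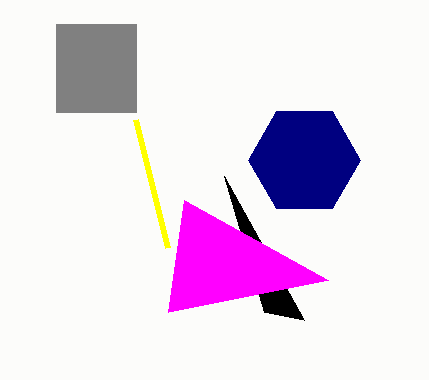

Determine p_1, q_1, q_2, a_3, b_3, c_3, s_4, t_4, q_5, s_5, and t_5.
p_1 = 168; q_1 = 248; q_2 = 312; a_3 = 304; b_3 = 160; c_3 = 56; s_4 = 168; t_4 = 312; q_5 = 24; s_5 = 136; t_5 = 112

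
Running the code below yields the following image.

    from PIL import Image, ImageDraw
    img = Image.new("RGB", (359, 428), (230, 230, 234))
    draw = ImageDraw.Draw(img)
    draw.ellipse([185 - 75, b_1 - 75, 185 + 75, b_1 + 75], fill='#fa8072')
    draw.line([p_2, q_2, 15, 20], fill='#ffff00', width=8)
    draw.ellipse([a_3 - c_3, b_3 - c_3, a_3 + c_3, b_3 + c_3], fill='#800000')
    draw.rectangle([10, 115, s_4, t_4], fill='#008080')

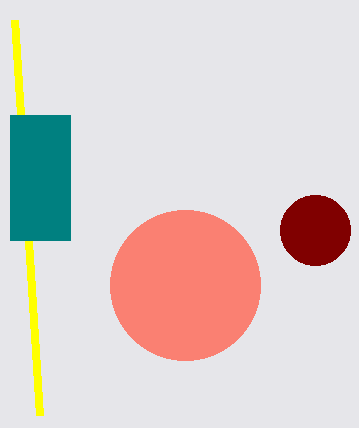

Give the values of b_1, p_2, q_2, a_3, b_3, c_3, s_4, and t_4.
b_1 = 285
p_2 = 40
q_2 = 415
a_3 = 315
b_3 = 230
c_3 = 35
s_4 = 70
t_4 = 240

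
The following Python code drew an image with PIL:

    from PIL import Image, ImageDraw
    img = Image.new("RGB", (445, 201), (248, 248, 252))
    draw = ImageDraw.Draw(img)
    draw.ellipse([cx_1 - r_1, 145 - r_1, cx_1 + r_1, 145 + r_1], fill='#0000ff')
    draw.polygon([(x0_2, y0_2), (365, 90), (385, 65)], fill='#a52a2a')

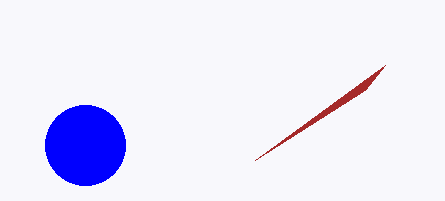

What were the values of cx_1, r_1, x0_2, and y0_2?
cx_1 = 85, r_1 = 40, x0_2 = 255, y0_2 = 160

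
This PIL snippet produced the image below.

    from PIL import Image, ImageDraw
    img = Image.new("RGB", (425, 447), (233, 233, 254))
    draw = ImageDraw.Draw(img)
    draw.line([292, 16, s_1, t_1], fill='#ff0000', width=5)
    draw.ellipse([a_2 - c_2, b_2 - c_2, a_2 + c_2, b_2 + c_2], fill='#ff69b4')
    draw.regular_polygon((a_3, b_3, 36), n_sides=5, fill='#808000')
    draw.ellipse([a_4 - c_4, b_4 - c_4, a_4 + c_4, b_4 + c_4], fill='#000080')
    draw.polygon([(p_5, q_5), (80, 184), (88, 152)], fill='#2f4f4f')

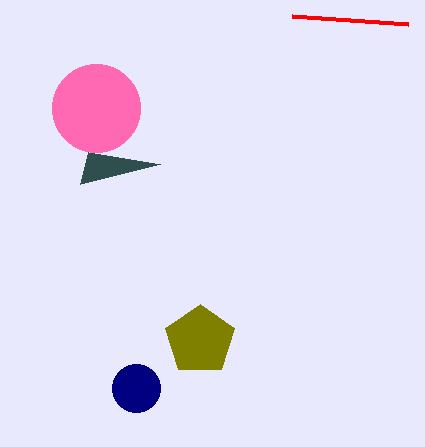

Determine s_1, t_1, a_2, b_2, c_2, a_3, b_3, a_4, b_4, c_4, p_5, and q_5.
s_1 = 408
t_1 = 24
a_2 = 96
b_2 = 108
c_2 = 44
a_3 = 200
b_3 = 340
a_4 = 136
b_4 = 388
c_4 = 24
p_5 = 160
q_5 = 164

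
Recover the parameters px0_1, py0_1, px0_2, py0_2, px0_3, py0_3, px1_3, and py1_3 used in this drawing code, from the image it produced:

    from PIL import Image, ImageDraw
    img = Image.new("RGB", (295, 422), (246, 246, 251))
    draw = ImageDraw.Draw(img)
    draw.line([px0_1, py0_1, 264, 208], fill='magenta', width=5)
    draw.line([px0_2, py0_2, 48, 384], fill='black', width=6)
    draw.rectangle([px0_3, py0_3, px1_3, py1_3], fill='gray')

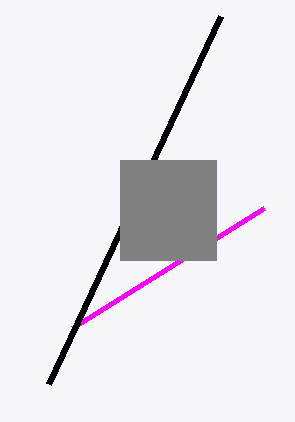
px0_1 = 72; py0_1 = 328; px0_2 = 220; py0_2 = 16; px0_3 = 120; py0_3 = 160; px1_3 = 216; py1_3 = 260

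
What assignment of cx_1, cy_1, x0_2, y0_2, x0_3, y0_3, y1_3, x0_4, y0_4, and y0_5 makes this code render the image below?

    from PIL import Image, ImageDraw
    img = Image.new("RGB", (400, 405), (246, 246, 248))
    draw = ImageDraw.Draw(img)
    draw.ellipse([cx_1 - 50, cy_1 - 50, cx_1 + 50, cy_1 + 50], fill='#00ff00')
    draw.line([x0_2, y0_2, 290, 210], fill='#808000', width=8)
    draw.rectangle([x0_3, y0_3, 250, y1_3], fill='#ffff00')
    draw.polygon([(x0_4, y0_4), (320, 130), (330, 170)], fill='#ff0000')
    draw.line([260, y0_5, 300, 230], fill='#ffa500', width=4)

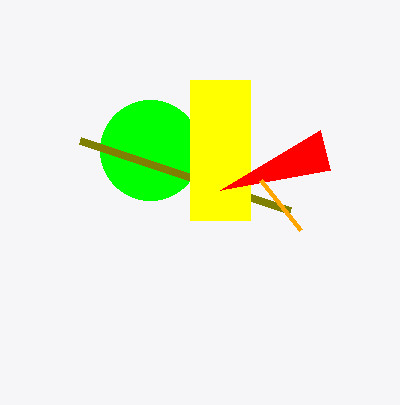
cx_1 = 150; cy_1 = 150; x0_2 = 80; y0_2 = 140; x0_3 = 190; y0_3 = 80; y1_3 = 220; x0_4 = 220; y0_4 = 190; y0_5 = 180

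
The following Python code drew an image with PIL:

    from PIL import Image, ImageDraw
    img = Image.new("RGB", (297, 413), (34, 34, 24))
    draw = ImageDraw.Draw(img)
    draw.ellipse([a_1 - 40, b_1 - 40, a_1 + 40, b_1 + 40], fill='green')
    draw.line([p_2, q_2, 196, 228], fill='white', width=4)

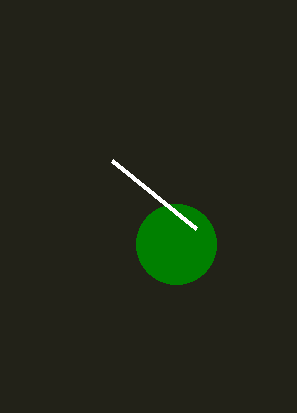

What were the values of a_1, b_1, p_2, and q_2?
a_1 = 176; b_1 = 244; p_2 = 112; q_2 = 160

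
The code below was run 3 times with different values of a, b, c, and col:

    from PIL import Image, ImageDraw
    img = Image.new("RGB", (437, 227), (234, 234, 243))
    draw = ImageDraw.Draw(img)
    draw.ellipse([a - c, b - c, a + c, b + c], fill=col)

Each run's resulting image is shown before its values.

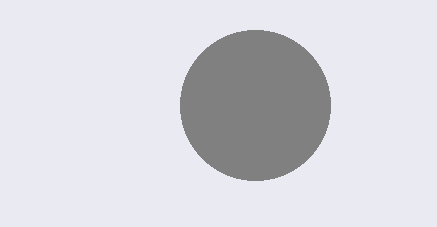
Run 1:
a = 255, b = 105, c = 75, col = 'gray'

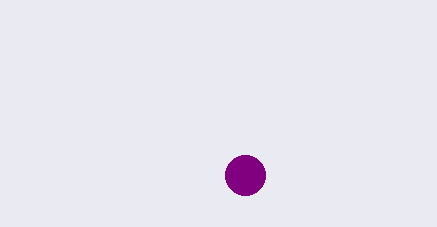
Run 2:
a = 245; b = 175; c = 20; col = 'purple'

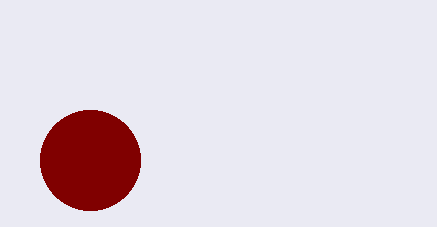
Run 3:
a = 90, b = 160, c = 50, col = 'maroon'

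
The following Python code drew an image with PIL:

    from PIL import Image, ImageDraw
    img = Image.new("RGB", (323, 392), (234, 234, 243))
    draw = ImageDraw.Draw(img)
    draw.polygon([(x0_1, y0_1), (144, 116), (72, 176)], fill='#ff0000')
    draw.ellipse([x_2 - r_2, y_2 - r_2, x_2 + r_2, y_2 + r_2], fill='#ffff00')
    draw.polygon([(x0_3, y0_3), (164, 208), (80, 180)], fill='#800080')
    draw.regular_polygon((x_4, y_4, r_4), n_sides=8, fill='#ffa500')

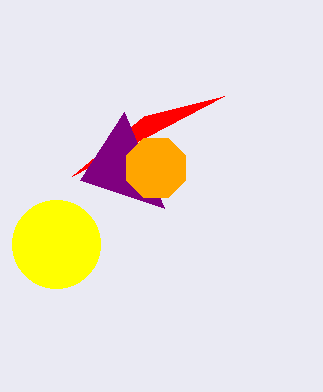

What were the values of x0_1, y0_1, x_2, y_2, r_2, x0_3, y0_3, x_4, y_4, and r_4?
x0_1 = 224
y0_1 = 96
x_2 = 56
y_2 = 244
r_2 = 44
x0_3 = 124
y0_3 = 112
x_4 = 156
y_4 = 168
r_4 = 32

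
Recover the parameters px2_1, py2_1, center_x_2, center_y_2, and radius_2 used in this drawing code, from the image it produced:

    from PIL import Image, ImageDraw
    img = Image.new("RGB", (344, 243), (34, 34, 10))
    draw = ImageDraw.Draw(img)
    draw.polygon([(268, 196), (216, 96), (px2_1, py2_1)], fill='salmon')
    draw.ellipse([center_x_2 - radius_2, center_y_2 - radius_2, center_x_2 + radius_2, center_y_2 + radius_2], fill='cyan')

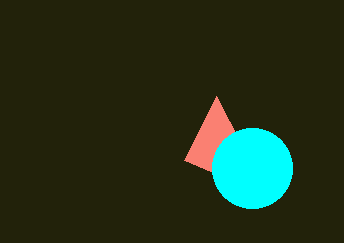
px2_1 = 184, py2_1 = 160, center_x_2 = 252, center_y_2 = 168, radius_2 = 40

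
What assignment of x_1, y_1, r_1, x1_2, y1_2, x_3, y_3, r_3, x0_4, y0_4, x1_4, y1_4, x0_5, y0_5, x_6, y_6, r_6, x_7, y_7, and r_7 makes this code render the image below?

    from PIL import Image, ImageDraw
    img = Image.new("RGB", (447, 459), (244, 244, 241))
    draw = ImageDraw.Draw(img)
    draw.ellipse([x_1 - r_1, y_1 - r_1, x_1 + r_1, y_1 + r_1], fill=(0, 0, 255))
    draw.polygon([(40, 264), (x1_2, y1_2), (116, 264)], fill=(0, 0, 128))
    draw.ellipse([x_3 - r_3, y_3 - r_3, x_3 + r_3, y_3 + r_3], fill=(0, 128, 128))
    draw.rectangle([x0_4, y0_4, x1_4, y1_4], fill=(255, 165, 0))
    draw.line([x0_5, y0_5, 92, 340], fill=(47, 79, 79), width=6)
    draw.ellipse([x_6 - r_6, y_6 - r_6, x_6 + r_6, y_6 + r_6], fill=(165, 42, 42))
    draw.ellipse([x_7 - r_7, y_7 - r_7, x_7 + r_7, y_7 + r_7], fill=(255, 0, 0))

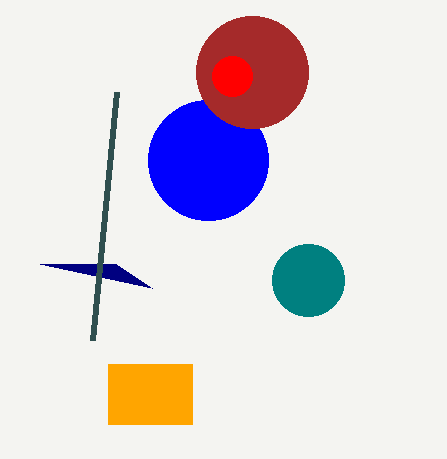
x_1 = 208
y_1 = 160
r_1 = 60
x1_2 = 152
y1_2 = 288
x_3 = 308
y_3 = 280
r_3 = 36
x0_4 = 108
y0_4 = 364
x1_4 = 192
y1_4 = 424
x0_5 = 116
y0_5 = 92
x_6 = 252
y_6 = 72
r_6 = 56
x_7 = 232
y_7 = 76
r_7 = 20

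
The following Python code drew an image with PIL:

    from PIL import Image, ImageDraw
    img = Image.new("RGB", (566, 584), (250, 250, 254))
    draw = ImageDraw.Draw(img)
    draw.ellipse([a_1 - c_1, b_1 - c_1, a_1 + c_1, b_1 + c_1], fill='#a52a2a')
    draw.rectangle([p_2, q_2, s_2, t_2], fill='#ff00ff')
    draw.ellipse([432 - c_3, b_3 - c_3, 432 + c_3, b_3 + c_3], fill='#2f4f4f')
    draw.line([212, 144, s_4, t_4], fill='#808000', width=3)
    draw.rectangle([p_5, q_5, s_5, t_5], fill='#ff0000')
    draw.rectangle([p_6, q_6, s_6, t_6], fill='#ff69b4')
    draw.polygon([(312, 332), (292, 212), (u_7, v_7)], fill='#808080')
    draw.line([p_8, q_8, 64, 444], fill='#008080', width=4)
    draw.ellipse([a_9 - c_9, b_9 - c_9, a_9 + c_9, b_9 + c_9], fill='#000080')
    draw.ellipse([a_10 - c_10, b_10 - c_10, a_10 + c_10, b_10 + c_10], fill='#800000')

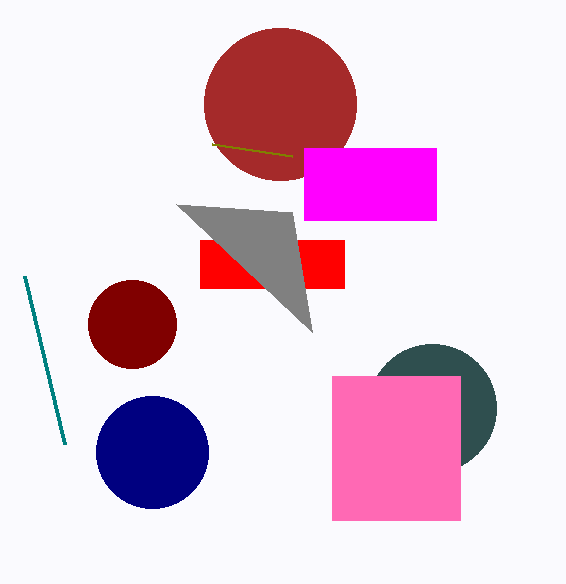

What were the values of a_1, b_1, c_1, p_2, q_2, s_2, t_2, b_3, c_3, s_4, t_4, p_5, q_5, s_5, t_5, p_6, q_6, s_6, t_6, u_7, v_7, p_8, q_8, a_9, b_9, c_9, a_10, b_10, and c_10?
a_1 = 280, b_1 = 104, c_1 = 76, p_2 = 304, q_2 = 148, s_2 = 436, t_2 = 220, b_3 = 408, c_3 = 64, s_4 = 292, t_4 = 156, p_5 = 200, q_5 = 240, s_5 = 344, t_5 = 288, p_6 = 332, q_6 = 376, s_6 = 460, t_6 = 520, u_7 = 176, v_7 = 204, p_8 = 24, q_8 = 276, a_9 = 152, b_9 = 452, c_9 = 56, a_10 = 132, b_10 = 324, c_10 = 44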